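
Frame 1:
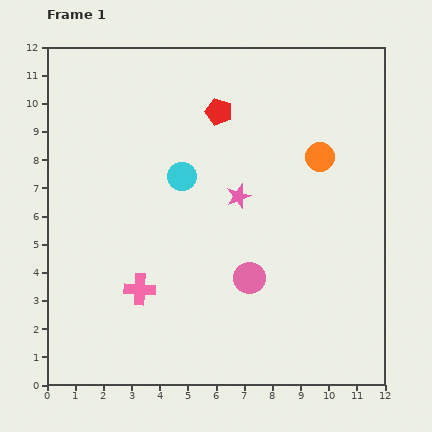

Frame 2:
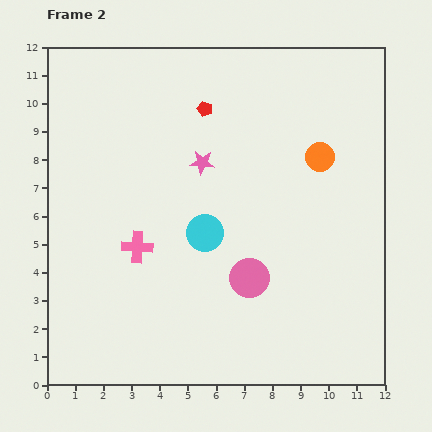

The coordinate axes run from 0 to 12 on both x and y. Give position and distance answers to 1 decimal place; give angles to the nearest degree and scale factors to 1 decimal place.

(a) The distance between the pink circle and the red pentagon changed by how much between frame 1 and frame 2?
+0.2

Distance in frame 1: 6.0. Distance in frame 2: 6.2.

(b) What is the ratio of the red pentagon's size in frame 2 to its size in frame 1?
0.6×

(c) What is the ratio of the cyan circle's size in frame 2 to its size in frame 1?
1.3×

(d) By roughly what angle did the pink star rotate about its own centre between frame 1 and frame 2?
24° clockwise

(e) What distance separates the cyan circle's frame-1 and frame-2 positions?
2.2

The cyan circle moved from (4.8, 7.4) to (5.6, 5.4), a distance of √(0.8² + 2.0²) ≈ 2.2.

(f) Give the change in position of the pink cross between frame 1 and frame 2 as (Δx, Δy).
(-0.1, 1.5)

The pink cross was at (3.3, 3.4) in frame 1 and (3.2, 4.9) in frame 2.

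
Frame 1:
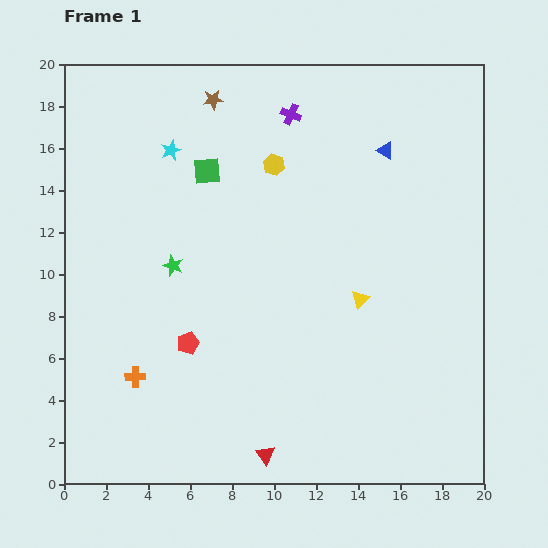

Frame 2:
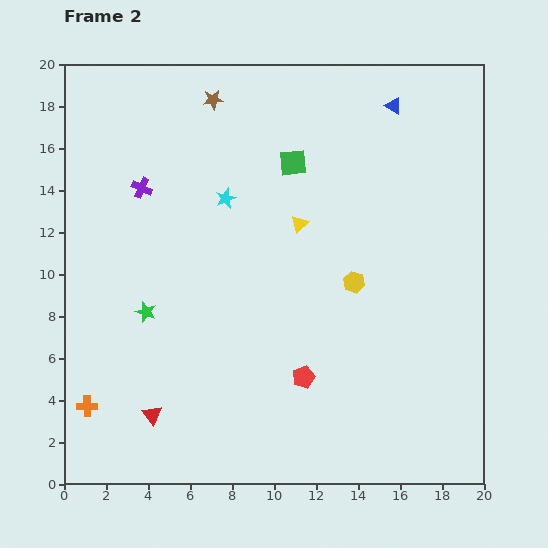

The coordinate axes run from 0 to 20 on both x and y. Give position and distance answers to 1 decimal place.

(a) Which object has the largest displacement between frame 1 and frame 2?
the purple cross

(moved 7.9; next 6.8)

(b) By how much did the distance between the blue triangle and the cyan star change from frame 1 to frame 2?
-1.1

Distance in frame 1: 10.2. Distance in frame 2: 9.1.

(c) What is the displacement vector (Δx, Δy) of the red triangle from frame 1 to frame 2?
(-5.4, 1.9)

The red triangle was at (9.6, 1.4) in frame 1 and (4.2, 3.3) in frame 2.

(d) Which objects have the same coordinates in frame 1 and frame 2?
the brown star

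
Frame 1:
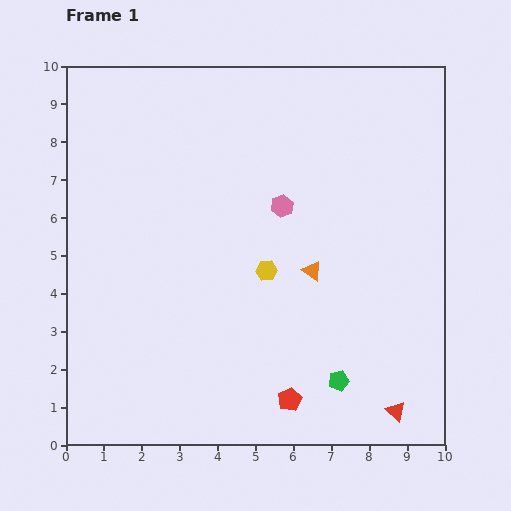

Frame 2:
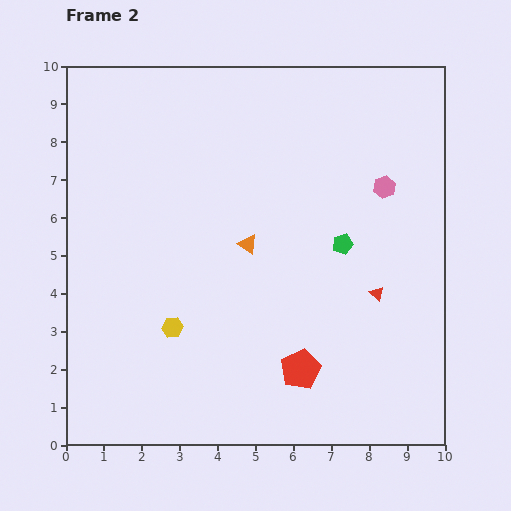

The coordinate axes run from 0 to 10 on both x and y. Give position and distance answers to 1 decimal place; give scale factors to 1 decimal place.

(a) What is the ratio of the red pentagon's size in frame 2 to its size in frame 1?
1.7×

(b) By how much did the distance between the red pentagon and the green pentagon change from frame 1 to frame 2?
+2.1

Distance in frame 1: 1.4. Distance in frame 2: 3.5.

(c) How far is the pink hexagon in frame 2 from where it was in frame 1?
2.7

The pink hexagon moved from (5.7, 6.3) to (8.4, 6.8), a distance of √(2.7² + 0.5²) ≈ 2.7.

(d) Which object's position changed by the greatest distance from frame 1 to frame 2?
the green pentagon

(moved 3.6; next 3.1)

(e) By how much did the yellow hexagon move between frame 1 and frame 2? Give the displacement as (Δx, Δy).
(-2.5, -1.5)

The yellow hexagon was at (5.3, 4.6) in frame 1 and (2.8, 3.1) in frame 2.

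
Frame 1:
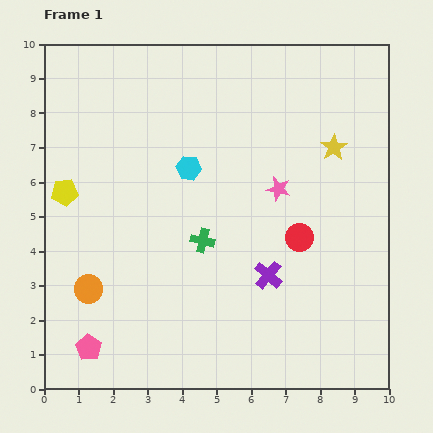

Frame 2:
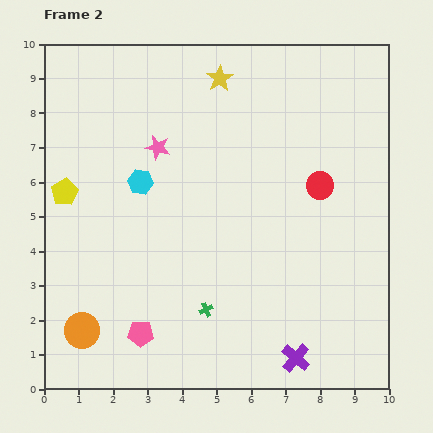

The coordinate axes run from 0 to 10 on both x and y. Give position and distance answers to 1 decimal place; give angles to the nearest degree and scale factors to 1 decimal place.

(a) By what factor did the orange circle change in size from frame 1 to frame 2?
1.3×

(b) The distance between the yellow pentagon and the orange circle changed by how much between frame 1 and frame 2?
+1.1

Distance in frame 1: 2.9. Distance in frame 2: 4.0.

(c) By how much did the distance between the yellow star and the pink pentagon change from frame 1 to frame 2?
-1.5

Distance in frame 1: 9.2. Distance in frame 2: 7.7.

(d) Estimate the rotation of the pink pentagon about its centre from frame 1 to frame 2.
30° counter-clockwise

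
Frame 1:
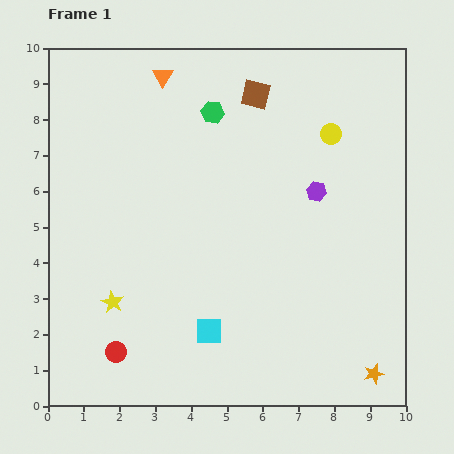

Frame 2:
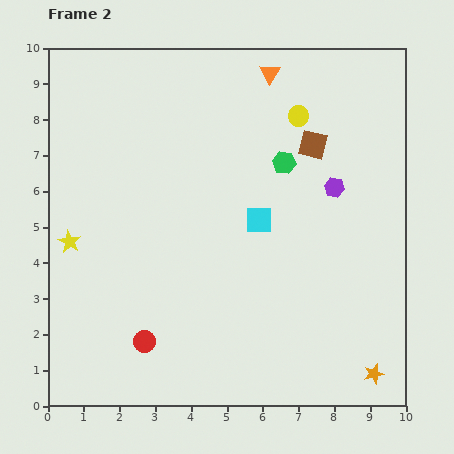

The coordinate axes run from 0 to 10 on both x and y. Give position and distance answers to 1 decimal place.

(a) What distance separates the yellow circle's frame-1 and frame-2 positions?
1.0

The yellow circle moved from (7.9, 7.6) to (7.0, 8.1), a distance of √(0.9² + 0.5²) ≈ 1.0.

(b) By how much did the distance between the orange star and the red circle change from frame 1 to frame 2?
-0.7

Distance in frame 1: 7.2. Distance in frame 2: 6.5.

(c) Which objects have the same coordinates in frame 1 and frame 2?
the orange star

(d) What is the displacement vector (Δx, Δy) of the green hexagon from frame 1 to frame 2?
(2.0, -1.4)

The green hexagon was at (4.6, 8.2) in frame 1 and (6.6, 6.8) in frame 2.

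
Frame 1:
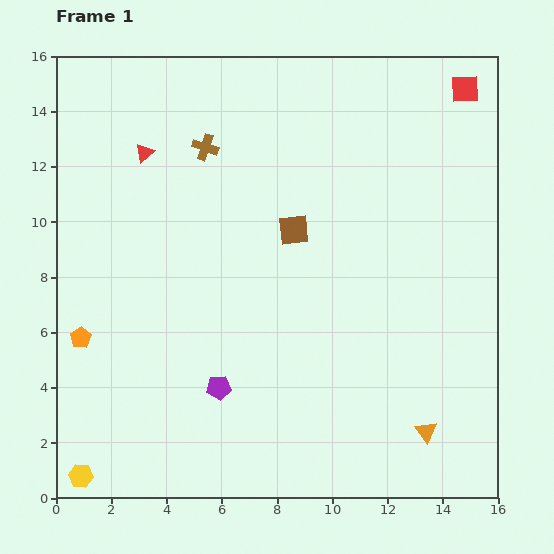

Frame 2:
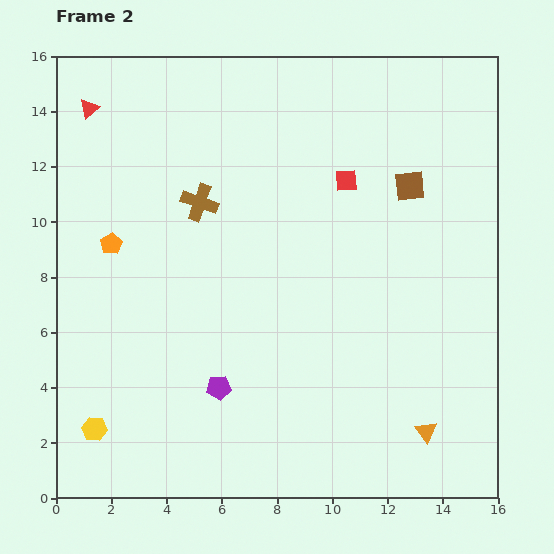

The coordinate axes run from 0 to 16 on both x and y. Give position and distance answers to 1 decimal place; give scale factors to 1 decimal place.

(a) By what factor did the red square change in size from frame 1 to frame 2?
0.8×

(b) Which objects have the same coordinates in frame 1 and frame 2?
the orange triangle, the purple pentagon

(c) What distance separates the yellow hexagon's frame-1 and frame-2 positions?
1.8

The yellow hexagon moved from (0.9, 0.8) to (1.4, 2.5), a distance of √(0.5² + 1.7²) ≈ 1.8.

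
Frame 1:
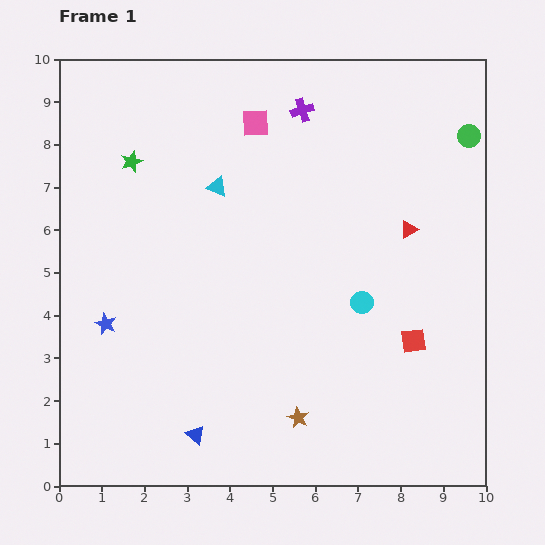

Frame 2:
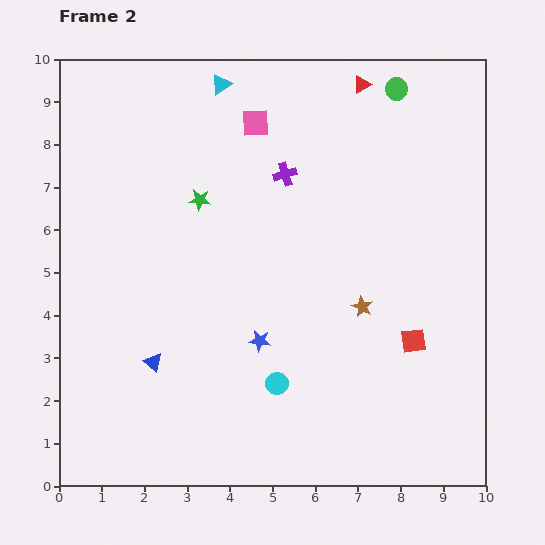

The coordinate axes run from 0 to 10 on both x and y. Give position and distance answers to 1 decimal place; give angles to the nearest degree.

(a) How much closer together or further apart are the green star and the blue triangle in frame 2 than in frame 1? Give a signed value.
-2.6

Distance in frame 1: 6.6. Distance in frame 2: 4.0.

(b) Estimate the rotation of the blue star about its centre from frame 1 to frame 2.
16° counter-clockwise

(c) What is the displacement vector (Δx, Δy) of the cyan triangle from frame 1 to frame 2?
(0.1, 2.4)

The cyan triangle was at (3.7, 7.0) in frame 1 and (3.8, 9.4) in frame 2.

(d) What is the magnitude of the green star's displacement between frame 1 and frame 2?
1.8

The green star moved from (1.7, 7.6) to (3.3, 6.7), a distance of √(1.6² + 0.9²) ≈ 1.8.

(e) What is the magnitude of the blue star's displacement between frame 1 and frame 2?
3.6

The blue star moved from (1.1, 3.8) to (4.7, 3.4), a distance of √(3.6² + 0.4²) ≈ 3.6.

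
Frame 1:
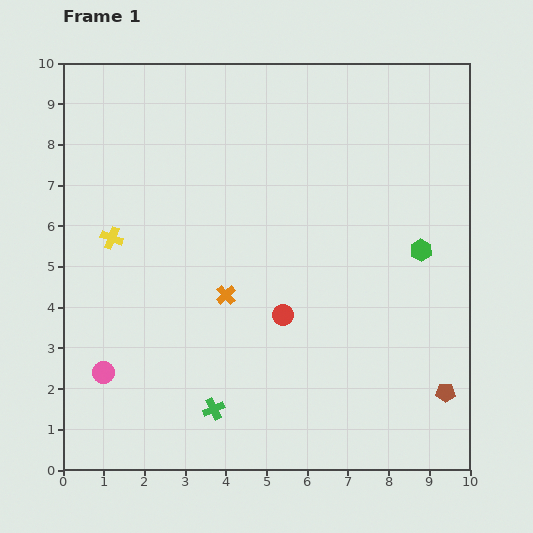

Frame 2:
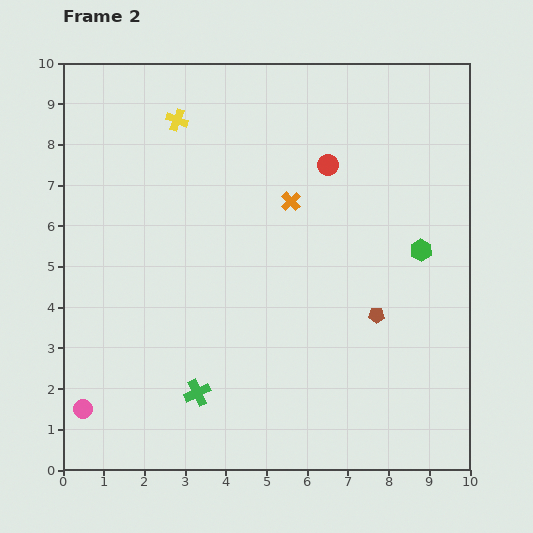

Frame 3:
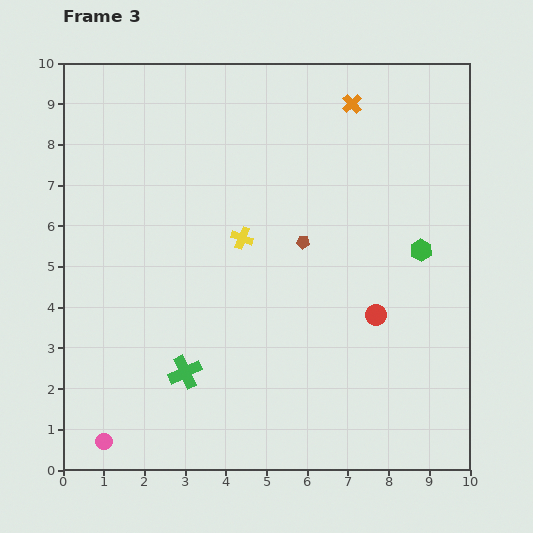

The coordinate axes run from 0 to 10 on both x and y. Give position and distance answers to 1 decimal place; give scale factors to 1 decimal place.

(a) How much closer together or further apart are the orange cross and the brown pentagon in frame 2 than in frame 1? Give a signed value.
-2.4

Distance in frame 1: 5.9. Distance in frame 2: 3.5.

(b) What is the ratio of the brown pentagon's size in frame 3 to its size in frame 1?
0.7×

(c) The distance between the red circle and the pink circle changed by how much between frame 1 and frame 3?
+2.8

Distance in frame 1: 4.6. Distance in frame 3: 7.4.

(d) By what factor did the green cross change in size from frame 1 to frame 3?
1.5×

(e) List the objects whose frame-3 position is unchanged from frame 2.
the green hexagon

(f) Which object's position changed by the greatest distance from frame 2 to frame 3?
the red circle

(moved 3.9; next 3.3)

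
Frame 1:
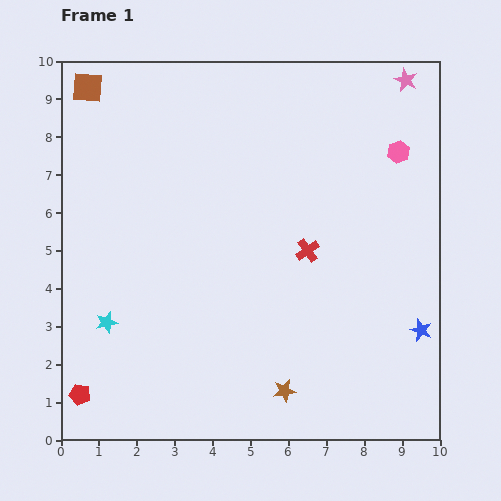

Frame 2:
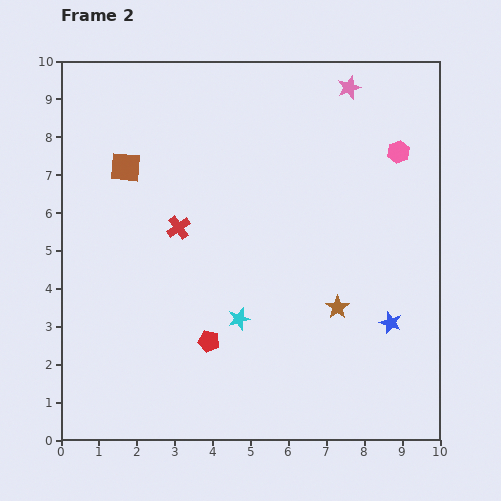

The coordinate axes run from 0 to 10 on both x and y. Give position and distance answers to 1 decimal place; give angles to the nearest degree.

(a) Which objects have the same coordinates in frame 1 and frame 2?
the pink hexagon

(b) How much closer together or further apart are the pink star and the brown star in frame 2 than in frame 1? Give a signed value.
-3.0

Distance in frame 1: 8.8. Distance in frame 2: 5.8.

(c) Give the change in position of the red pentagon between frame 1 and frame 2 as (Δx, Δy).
(3.4, 1.4)

The red pentagon was at (0.5, 1.2) in frame 1 and (3.9, 2.6) in frame 2.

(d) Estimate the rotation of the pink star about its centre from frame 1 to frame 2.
29° clockwise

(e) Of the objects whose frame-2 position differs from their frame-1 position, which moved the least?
the blue star

(moved 0.8)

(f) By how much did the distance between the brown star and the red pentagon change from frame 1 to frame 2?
-1.9

Distance in frame 1: 5.4. Distance in frame 2: 3.5.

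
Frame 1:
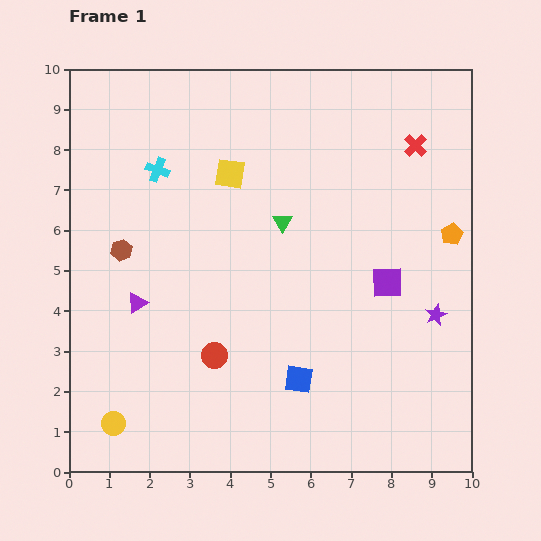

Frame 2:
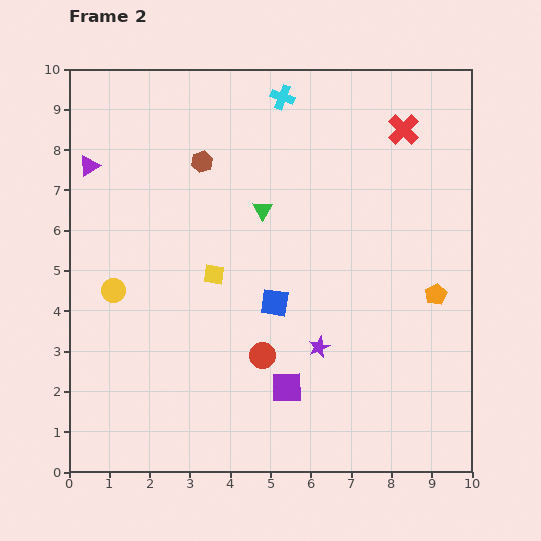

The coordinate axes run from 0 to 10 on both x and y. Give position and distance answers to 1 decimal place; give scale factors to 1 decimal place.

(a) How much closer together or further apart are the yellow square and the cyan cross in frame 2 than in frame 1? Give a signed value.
+2.9

Distance in frame 1: 1.8. Distance in frame 2: 4.7.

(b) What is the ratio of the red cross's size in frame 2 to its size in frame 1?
1.4×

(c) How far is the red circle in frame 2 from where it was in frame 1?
1.2

The red circle moved from (3.6, 2.9) to (4.8, 2.9), a distance of √(1.2² + 0.0²) ≈ 1.2.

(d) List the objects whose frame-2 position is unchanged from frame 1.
none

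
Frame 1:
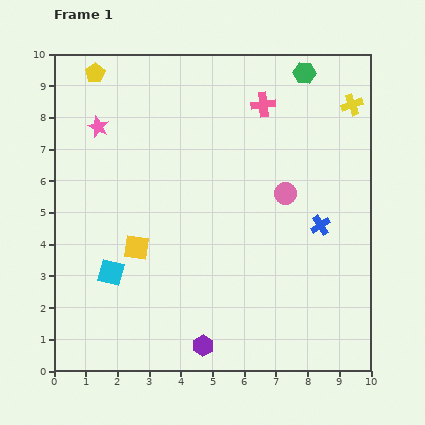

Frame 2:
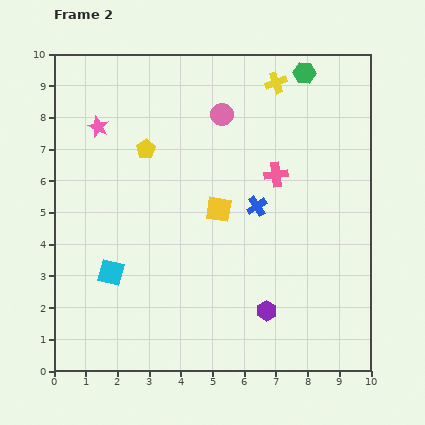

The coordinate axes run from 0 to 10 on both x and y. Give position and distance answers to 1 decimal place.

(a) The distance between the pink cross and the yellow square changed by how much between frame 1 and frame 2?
-3.9

Distance in frame 1: 6.0. Distance in frame 2: 2.1.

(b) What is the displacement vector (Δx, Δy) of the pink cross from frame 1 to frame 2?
(0.4, -2.2)

The pink cross was at (6.6, 8.4) in frame 1 and (7.0, 6.2) in frame 2.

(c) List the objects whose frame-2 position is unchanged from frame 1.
the pink star, the green hexagon, the cyan square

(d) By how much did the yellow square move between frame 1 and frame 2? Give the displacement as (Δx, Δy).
(2.6, 1.2)

The yellow square was at (2.6, 3.9) in frame 1 and (5.2, 5.1) in frame 2.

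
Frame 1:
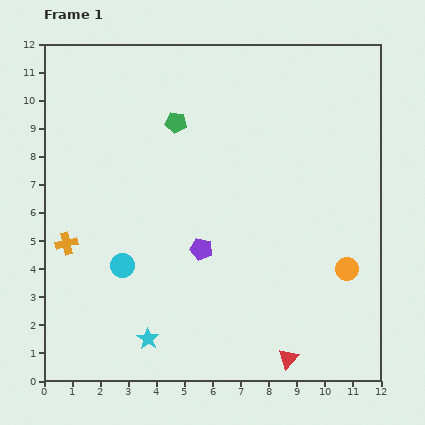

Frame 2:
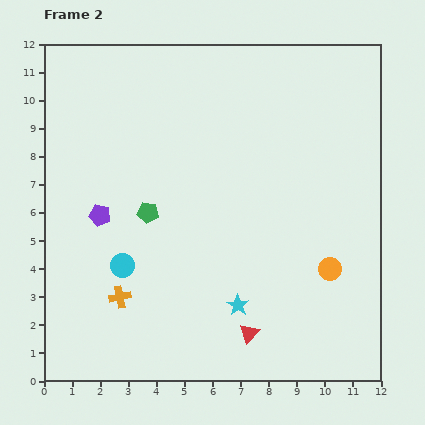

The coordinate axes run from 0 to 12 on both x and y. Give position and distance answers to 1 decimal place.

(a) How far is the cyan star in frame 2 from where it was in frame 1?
3.4

The cyan star moved from (3.7, 1.5) to (6.9, 2.7), a distance of √(3.2² + 1.2²) ≈ 3.4.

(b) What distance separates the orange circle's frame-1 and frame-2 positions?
0.6

The orange circle moved from (10.8, 4.0) to (10.2, 4.0), a distance of √(0.6² + 0.0²) ≈ 0.6.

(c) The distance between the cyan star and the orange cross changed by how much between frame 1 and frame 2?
-0.3

Distance in frame 1: 4.5. Distance in frame 2: 4.2.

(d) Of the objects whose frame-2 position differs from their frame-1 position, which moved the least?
the orange circle

(moved 0.6)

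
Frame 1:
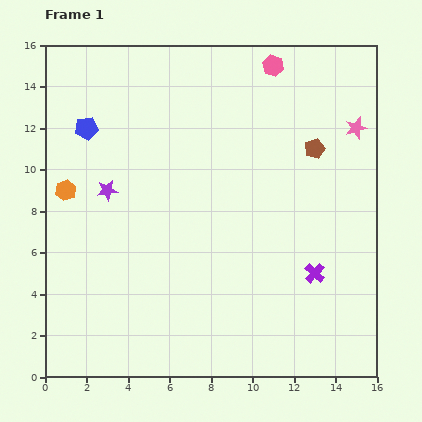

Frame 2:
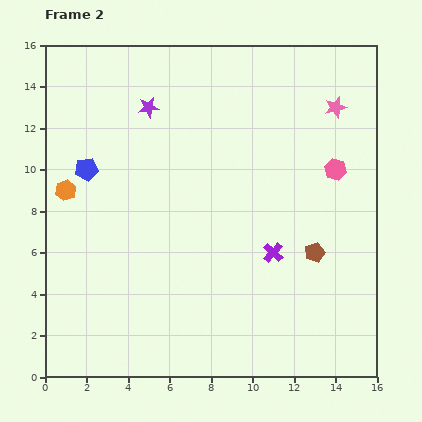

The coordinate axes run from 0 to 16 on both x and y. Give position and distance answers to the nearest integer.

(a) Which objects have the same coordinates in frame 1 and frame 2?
the orange hexagon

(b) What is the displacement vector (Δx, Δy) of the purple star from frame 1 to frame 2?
(2, 4)

The purple star was at (3, 9) in frame 1 and (5, 13) in frame 2.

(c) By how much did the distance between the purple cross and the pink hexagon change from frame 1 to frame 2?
-5

Distance in frame 1: 10. Distance in frame 2: 5.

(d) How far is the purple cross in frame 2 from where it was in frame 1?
2

The purple cross moved from (13, 5) to (11, 6), a distance of √(2² + 1²) ≈ 2.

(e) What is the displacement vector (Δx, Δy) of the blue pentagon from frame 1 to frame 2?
(0, -2)

The blue pentagon was at (2, 12) in frame 1 and (2, 10) in frame 2.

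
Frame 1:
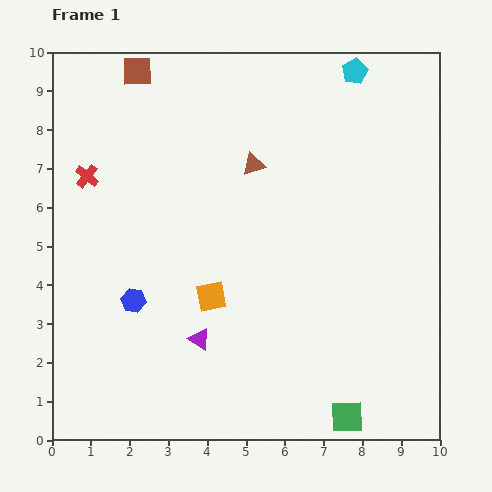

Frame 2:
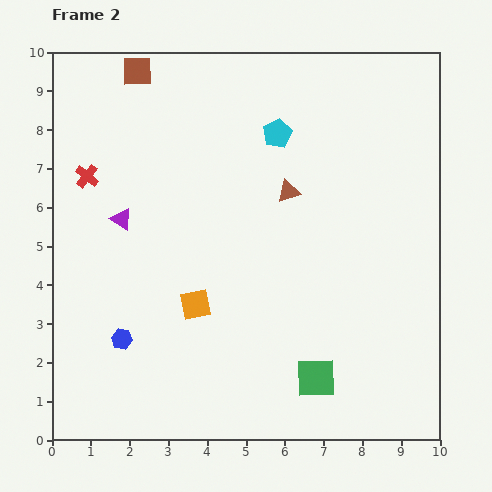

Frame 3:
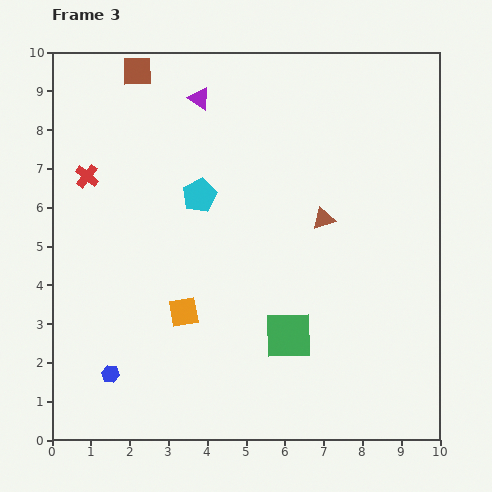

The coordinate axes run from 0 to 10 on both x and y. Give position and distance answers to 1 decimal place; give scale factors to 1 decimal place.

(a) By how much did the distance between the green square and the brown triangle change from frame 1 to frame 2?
-2.0

Distance in frame 1: 6.9. Distance in frame 2: 4.9.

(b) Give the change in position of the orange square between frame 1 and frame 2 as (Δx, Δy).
(-0.4, -0.2)

The orange square was at (4.1, 3.7) in frame 1 and (3.7, 3.5) in frame 2.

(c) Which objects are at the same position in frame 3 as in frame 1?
the brown square, the red cross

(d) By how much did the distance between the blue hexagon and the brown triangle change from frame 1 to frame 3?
+2.1

Distance in frame 1: 4.7. Distance in frame 3: 6.8.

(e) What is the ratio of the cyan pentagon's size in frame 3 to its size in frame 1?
1.3×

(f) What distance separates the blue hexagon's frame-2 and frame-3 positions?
0.9

The blue hexagon moved from (1.8, 2.6) to (1.5, 1.7), a distance of √(0.3² + 0.9²) ≈ 0.9.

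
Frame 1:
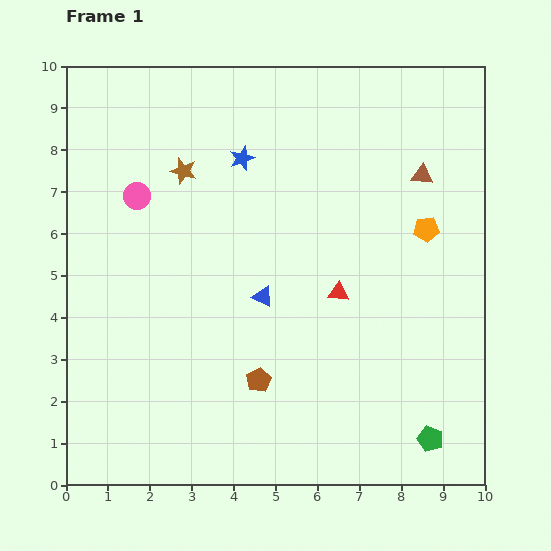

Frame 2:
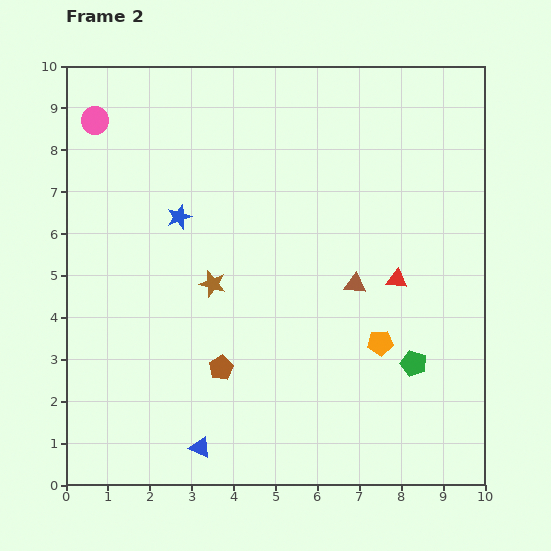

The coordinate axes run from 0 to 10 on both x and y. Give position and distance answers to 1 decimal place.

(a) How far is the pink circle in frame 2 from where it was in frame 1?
2.1

The pink circle moved from (1.7, 6.9) to (0.7, 8.7), a distance of √(1.0² + 1.8²) ≈ 2.1.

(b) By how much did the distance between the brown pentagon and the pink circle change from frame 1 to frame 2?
+1.3

Distance in frame 1: 5.3. Distance in frame 2: 6.6.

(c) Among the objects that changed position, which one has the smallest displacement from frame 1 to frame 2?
the brown pentagon

(moved 0.9)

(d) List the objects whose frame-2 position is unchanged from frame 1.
none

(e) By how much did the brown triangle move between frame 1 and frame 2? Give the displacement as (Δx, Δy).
(-1.6, -2.6)

The brown triangle was at (8.5, 7.4) in frame 1 and (6.9, 4.8) in frame 2.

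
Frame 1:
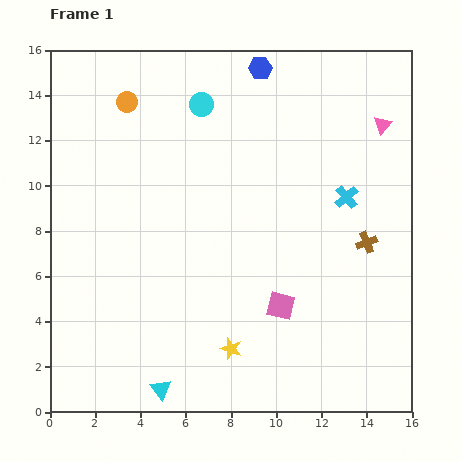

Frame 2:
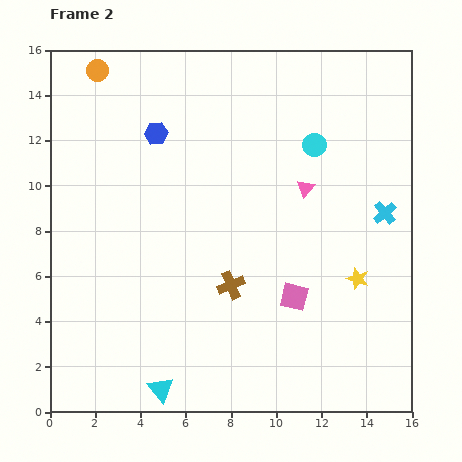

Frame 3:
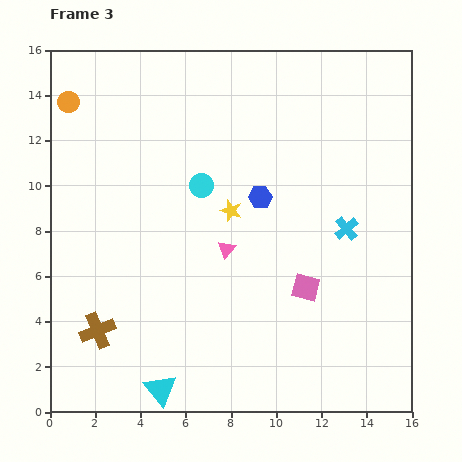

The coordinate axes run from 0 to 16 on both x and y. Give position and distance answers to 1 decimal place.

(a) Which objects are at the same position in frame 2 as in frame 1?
the cyan triangle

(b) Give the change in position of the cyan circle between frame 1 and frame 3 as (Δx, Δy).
(0.0, -3.6)

The cyan circle was at (6.7, 13.6) in frame 1 and (6.7, 10.0) in frame 3.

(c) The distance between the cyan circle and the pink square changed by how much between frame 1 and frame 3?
-3.2

Distance in frame 1: 9.6. Distance in frame 3: 6.4.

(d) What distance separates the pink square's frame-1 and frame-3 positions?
1.4

The pink square moved from (10.2, 4.7) to (11.3, 5.5), a distance of √(1.1² + 0.8²) ≈ 1.4.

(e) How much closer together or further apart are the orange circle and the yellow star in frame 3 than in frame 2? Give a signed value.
-6.0

Distance in frame 2: 14.7. Distance in frame 3: 8.7.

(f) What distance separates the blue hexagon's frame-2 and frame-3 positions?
5.4

The blue hexagon moved from (4.7, 12.3) to (9.3, 9.5), a distance of √(4.6² + 2.8²) ≈ 5.4.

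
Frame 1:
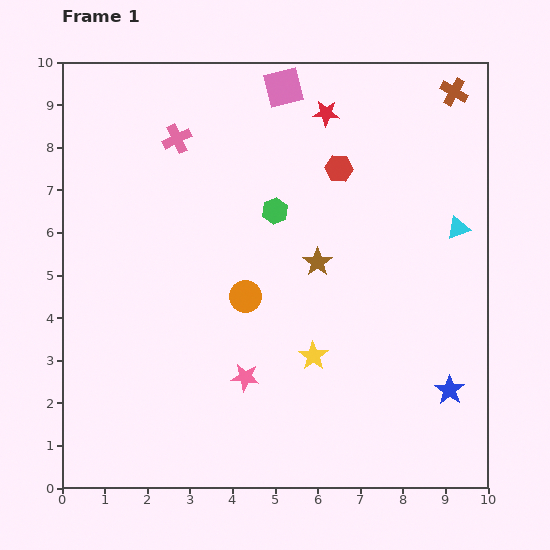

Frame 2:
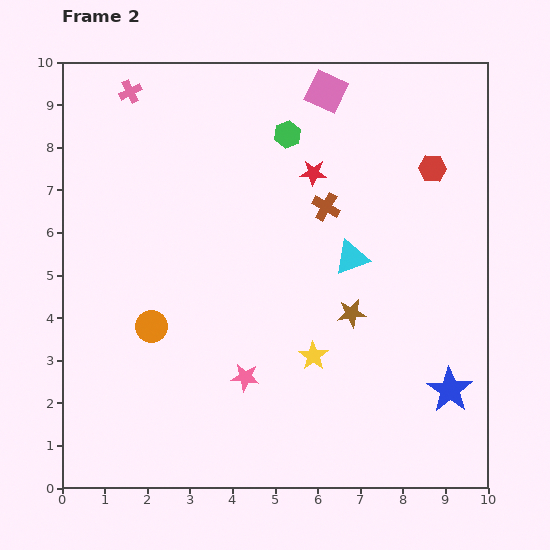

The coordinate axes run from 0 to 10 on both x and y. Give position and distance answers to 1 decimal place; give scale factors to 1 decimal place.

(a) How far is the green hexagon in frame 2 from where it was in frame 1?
1.8

The green hexagon moved from (5.0, 6.5) to (5.3, 8.3), a distance of √(0.3² + 1.8²) ≈ 1.8.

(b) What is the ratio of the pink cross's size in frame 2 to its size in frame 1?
0.8×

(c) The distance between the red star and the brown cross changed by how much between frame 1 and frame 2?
-2.1

Distance in frame 1: 3.0. Distance in frame 2: 0.9.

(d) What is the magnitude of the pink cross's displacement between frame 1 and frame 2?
1.6

The pink cross moved from (2.7, 8.2) to (1.6, 9.3), a distance of √(1.1² + 1.1²) ≈ 1.6.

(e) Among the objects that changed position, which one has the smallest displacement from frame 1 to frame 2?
the pink square

(moved 1.0)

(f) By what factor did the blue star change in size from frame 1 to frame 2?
1.5×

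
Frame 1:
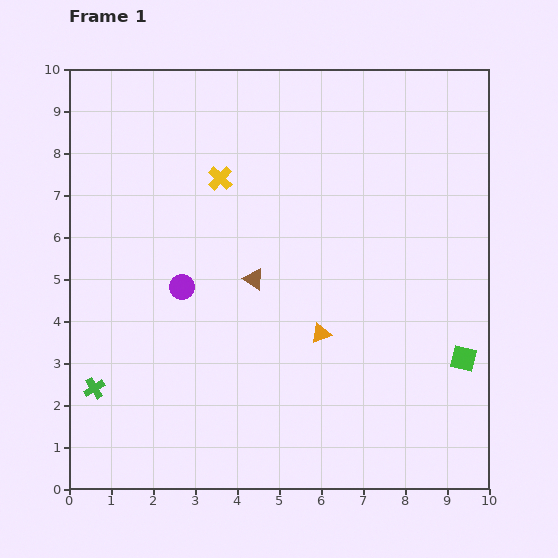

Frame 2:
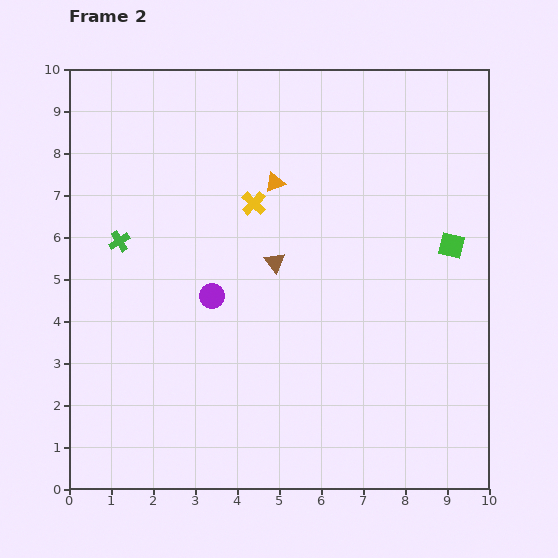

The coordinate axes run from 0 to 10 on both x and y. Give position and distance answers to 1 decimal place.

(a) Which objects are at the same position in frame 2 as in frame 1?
none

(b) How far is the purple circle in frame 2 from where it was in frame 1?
0.7

The purple circle moved from (2.7, 4.8) to (3.4, 4.6), a distance of √(0.7² + 0.2²) ≈ 0.7.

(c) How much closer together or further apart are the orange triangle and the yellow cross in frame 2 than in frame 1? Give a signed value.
-3.7

Distance in frame 1: 4.4. Distance in frame 2: 0.7.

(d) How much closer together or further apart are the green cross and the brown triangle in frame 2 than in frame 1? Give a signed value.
-0.9

Distance in frame 1: 4.6. Distance in frame 2: 3.7.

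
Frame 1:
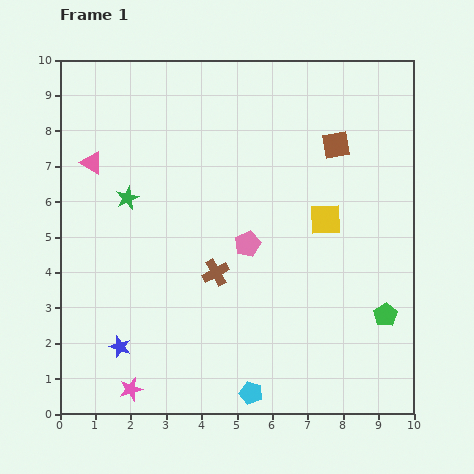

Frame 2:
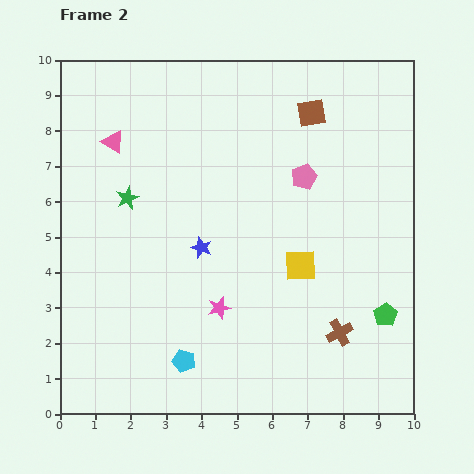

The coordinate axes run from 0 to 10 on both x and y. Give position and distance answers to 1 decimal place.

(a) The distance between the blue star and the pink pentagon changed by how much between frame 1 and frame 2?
-1.1

Distance in frame 1: 4.6. Distance in frame 2: 3.5.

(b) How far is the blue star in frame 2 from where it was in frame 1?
3.6

The blue star moved from (1.7, 1.9) to (4.0, 4.7), a distance of √(2.3² + 2.8²) ≈ 3.6.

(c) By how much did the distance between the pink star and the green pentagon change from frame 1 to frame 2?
-2.8

Distance in frame 1: 7.5. Distance in frame 2: 4.7.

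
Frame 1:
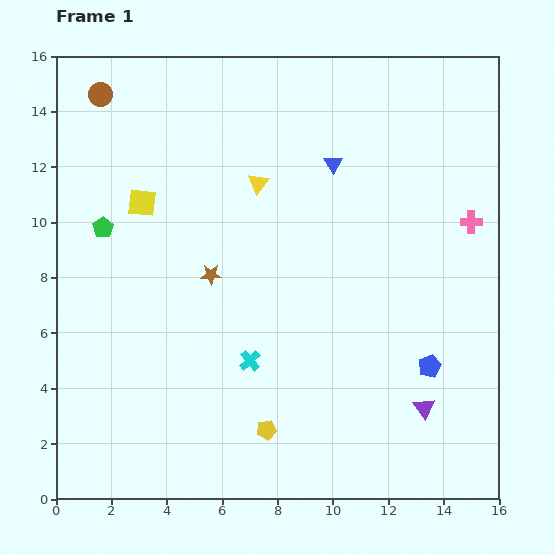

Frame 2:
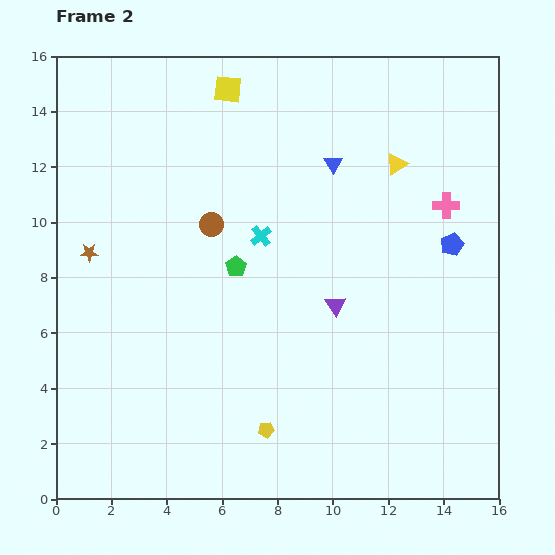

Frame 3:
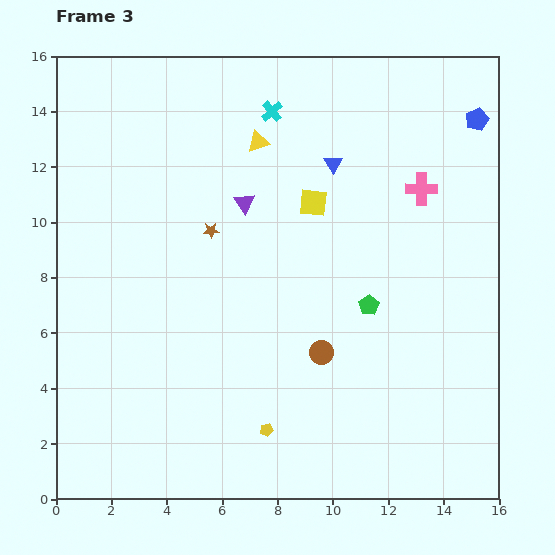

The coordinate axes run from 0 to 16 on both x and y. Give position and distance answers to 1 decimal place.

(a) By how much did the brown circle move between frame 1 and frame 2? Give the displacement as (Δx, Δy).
(4.0, -4.7)

The brown circle was at (1.6, 14.6) in frame 1 and (5.6, 9.9) in frame 2.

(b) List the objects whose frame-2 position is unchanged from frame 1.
the yellow pentagon, the blue triangle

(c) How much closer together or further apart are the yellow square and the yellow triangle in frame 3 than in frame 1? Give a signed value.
-1.3

Distance in frame 1: 4.3. Distance in frame 3: 3.0.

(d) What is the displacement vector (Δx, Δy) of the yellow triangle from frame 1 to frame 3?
(0.0, 1.5)

The yellow triangle was at (7.3, 11.4) in frame 1 and (7.3, 12.9) in frame 3.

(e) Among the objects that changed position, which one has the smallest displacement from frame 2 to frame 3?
the pink cross

(moved 1.1)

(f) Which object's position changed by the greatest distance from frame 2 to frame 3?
the brown circle

(moved 6.1; next 5.1)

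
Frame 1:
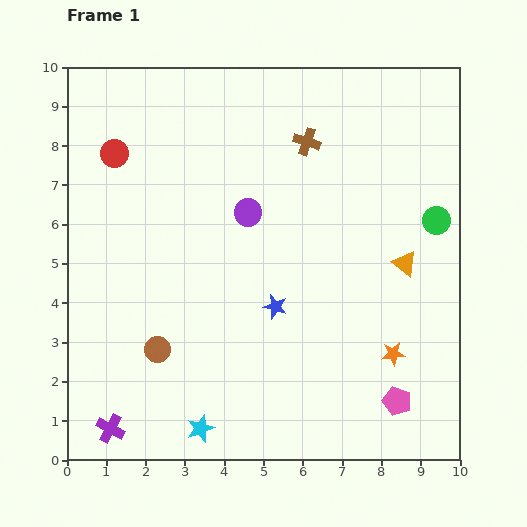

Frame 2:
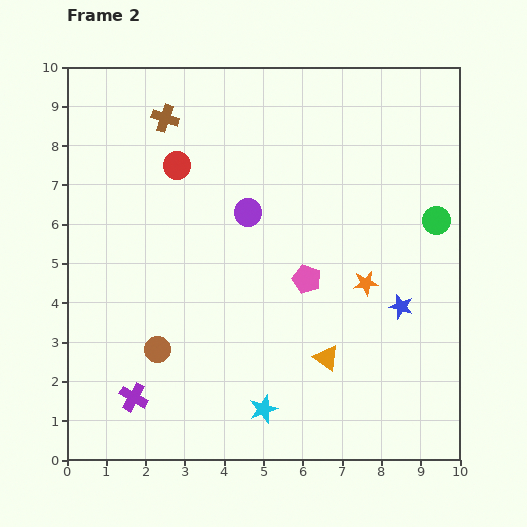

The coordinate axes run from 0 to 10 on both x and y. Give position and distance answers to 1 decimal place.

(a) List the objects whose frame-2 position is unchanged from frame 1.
the brown circle, the purple circle, the green circle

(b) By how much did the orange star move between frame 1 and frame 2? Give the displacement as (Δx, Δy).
(-0.7, 1.8)

The orange star was at (8.3, 2.7) in frame 1 and (7.6, 4.5) in frame 2.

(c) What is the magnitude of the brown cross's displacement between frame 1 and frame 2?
3.6

The brown cross moved from (6.1, 8.1) to (2.5, 8.7), a distance of √(3.6² + 0.6²) ≈ 3.6.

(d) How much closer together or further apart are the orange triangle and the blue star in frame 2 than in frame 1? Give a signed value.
-1.2

Distance in frame 1: 3.5. Distance in frame 2: 2.3.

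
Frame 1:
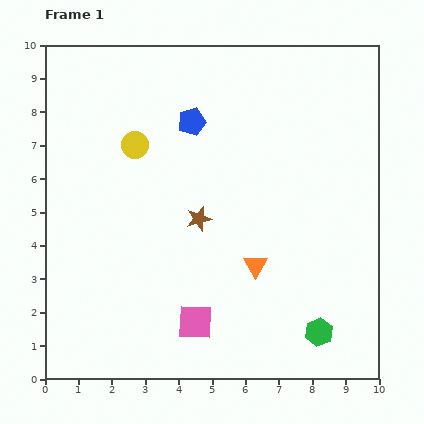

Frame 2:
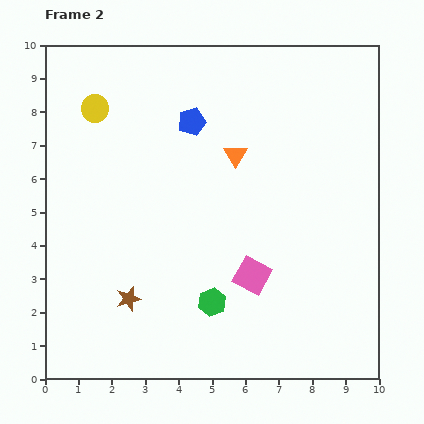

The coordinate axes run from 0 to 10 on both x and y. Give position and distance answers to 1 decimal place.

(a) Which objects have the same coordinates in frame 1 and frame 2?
the blue pentagon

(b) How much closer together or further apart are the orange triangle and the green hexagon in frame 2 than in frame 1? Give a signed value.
+1.7

Distance in frame 1: 2.8. Distance in frame 2: 4.5.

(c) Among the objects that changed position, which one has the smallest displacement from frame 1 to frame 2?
the yellow circle

(moved 1.6)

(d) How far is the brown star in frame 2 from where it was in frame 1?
3.2

The brown star moved from (4.6, 4.8) to (2.5, 2.4), a distance of √(2.1² + 2.4²) ≈ 3.2.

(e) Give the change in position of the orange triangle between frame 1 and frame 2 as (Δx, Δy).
(-0.6, 3.3)

The orange triangle was at (6.3, 3.4) in frame 1 and (5.7, 6.7) in frame 2.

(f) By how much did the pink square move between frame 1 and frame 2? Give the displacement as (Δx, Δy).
(1.7, 1.4)

The pink square was at (4.5, 1.7) in frame 1 and (6.2, 3.1) in frame 2.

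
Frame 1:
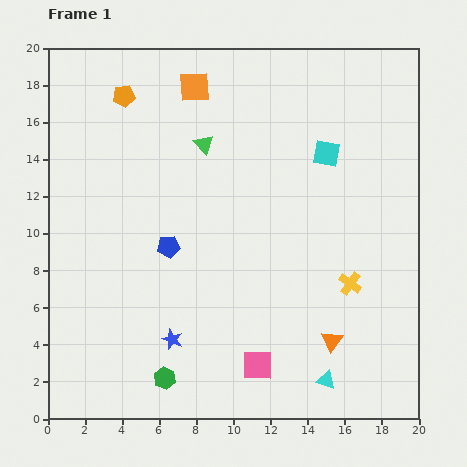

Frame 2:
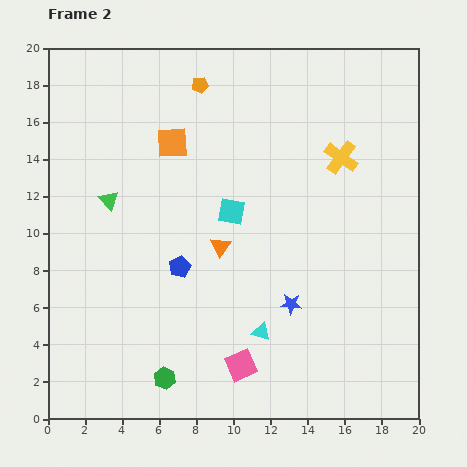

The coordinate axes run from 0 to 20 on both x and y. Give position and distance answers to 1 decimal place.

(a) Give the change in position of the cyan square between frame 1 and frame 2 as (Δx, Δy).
(-5.1, -3.1)

The cyan square was at (15.0, 14.3) in frame 1 and (9.9, 11.2) in frame 2.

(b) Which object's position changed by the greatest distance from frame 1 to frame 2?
the orange triangle

(moved 7.9; next 6.8)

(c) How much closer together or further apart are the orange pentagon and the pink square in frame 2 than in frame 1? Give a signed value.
-0.9

Distance in frame 1: 16.2. Distance in frame 2: 15.3.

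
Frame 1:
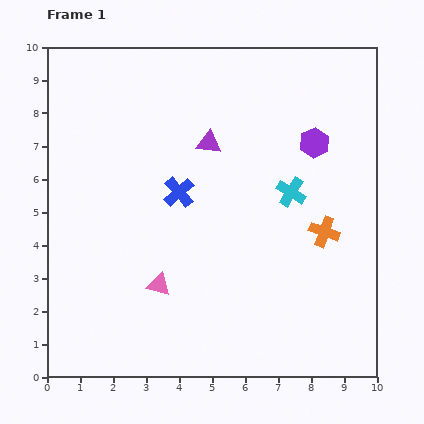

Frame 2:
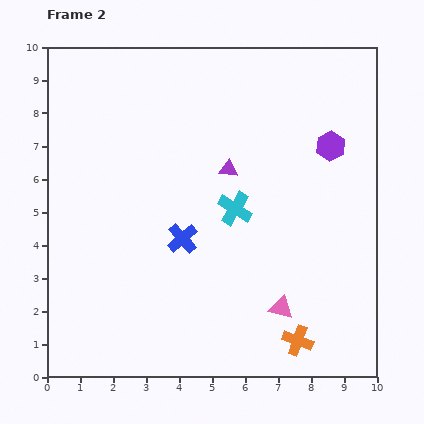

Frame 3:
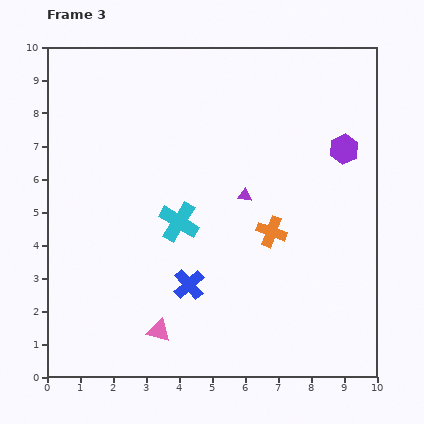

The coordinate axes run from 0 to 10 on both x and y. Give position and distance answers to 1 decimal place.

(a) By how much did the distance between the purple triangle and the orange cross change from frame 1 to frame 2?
+1.2

Distance in frame 1: 4.4. Distance in frame 2: 5.6.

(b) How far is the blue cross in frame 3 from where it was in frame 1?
2.8

The blue cross moved from (4.0, 5.6) to (4.3, 2.8), a distance of √(0.3² + 2.8²) ≈ 2.8.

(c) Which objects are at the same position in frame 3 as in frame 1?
none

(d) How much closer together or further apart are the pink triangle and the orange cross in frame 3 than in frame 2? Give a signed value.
+3.4

Distance in frame 2: 1.1. Distance in frame 3: 4.5.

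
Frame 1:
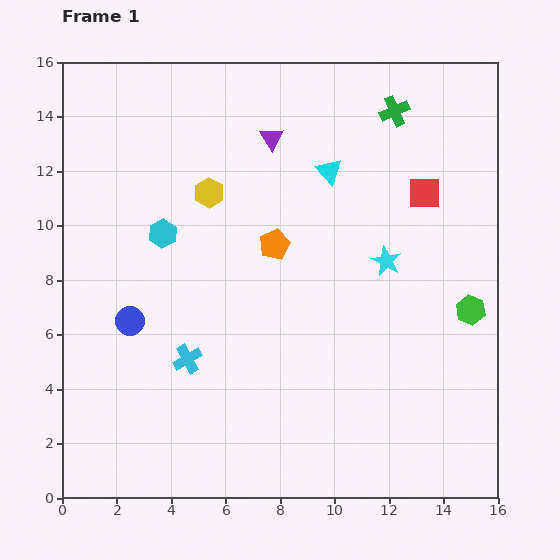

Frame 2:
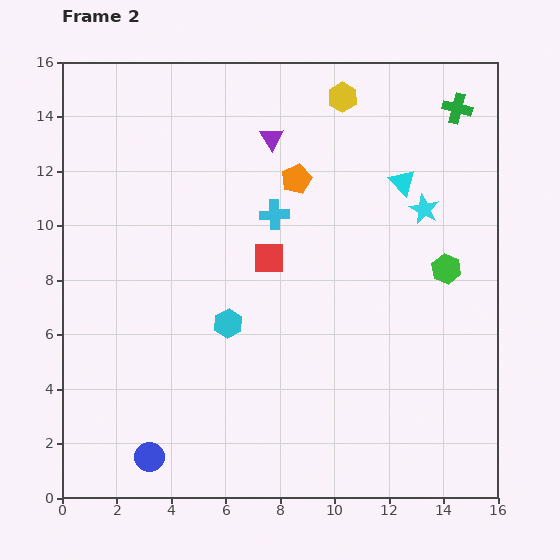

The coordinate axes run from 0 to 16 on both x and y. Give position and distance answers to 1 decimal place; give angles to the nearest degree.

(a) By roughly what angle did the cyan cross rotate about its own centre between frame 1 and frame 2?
25° clockwise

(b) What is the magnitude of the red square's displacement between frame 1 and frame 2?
6.2

The red square moved from (13.3, 11.2) to (7.6, 8.8), a distance of √(5.7² + 2.4²) ≈ 6.2.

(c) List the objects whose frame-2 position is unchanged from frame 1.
the purple triangle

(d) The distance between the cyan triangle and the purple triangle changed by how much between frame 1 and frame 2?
+2.7

Distance in frame 1: 2.4. Distance in frame 2: 5.1.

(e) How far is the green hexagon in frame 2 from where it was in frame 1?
1.7

The green hexagon moved from (15.0, 6.9) to (14.1, 8.4), a distance of √(0.9² + 1.5²) ≈ 1.7.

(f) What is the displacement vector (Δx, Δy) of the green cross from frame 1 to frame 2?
(2.3, 0.1)

The green cross was at (12.2, 14.2) in frame 1 and (14.5, 14.3) in frame 2.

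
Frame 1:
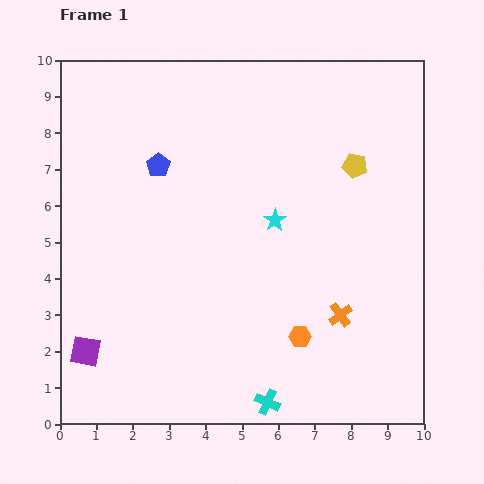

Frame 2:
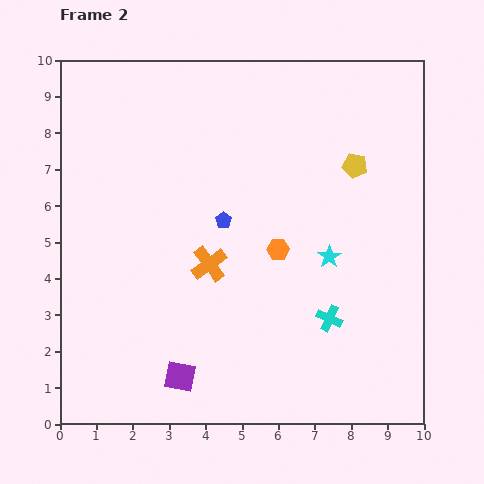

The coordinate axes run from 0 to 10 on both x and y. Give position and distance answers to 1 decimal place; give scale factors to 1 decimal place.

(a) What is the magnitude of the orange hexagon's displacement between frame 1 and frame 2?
2.5

The orange hexagon moved from (6.6, 2.4) to (6.0, 4.8), a distance of √(0.6² + 2.4²) ≈ 2.5.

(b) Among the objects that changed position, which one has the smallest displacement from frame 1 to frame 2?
the cyan star

(moved 1.8)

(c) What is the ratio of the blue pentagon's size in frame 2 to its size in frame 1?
0.7×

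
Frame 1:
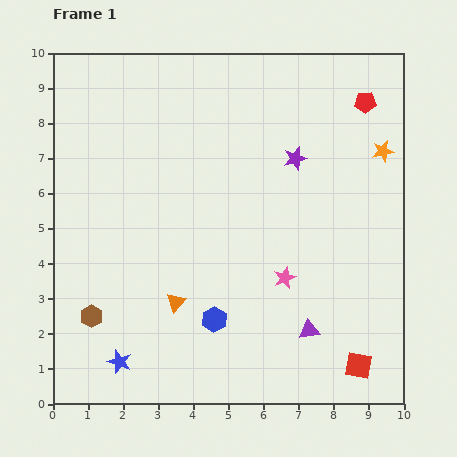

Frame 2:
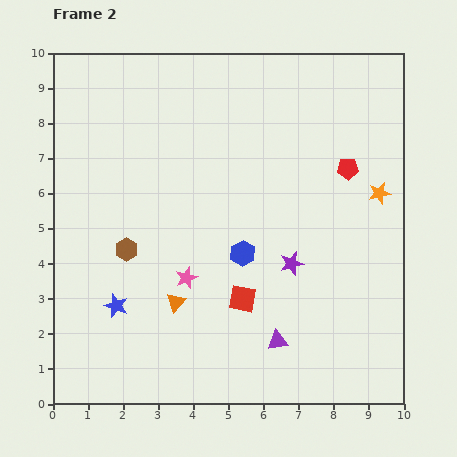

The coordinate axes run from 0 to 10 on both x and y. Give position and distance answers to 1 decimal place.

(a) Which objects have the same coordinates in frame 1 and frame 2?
the orange triangle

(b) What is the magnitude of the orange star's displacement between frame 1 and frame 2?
1.2

The orange star moved from (9.4, 7.2) to (9.3, 6.0), a distance of √(0.1² + 1.2²) ≈ 1.2.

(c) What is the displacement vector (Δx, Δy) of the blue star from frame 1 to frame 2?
(-0.1, 1.6)

The blue star was at (1.9, 1.2) in frame 1 and (1.8, 2.8) in frame 2.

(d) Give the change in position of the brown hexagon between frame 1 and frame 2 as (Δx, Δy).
(1.0, 1.9)

The brown hexagon was at (1.1, 2.5) in frame 1 and (2.1, 4.4) in frame 2.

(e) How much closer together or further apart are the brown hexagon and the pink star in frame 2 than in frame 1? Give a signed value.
-3.7

Distance in frame 1: 5.6. Distance in frame 2: 1.9.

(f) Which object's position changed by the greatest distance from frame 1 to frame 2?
the red square

(moved 3.8; next 3.0)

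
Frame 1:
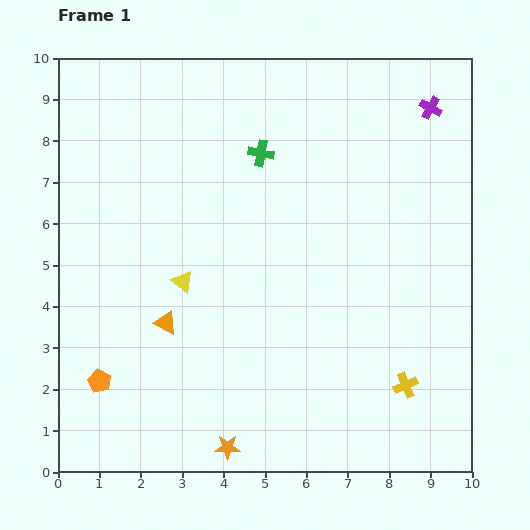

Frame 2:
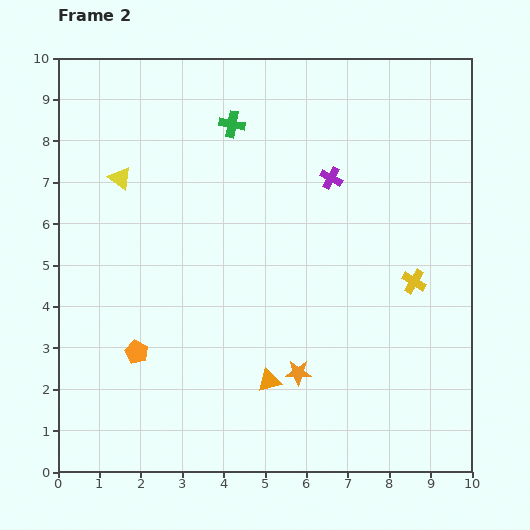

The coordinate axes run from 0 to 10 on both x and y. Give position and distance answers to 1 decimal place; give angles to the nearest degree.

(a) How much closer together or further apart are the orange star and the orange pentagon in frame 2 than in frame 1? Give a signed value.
+0.4

Distance in frame 1: 3.5. Distance in frame 2: 3.9.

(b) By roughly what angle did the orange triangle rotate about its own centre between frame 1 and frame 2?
40° counter-clockwise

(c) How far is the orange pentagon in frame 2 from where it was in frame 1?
1.1

The orange pentagon moved from (1.0, 2.2) to (1.9, 2.9), a distance of √(0.9² + 0.7²) ≈ 1.1.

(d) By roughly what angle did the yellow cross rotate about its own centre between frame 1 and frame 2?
35° counter-clockwise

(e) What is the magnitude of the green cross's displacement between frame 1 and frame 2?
1.0

The green cross moved from (4.9, 7.7) to (4.2, 8.4), a distance of √(0.7² + 0.7²) ≈ 1.0.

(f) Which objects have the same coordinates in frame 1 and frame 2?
none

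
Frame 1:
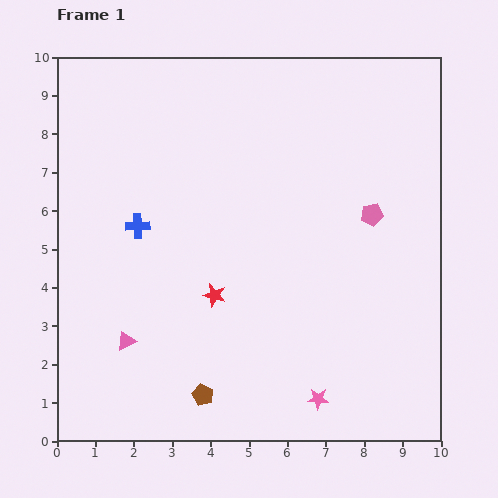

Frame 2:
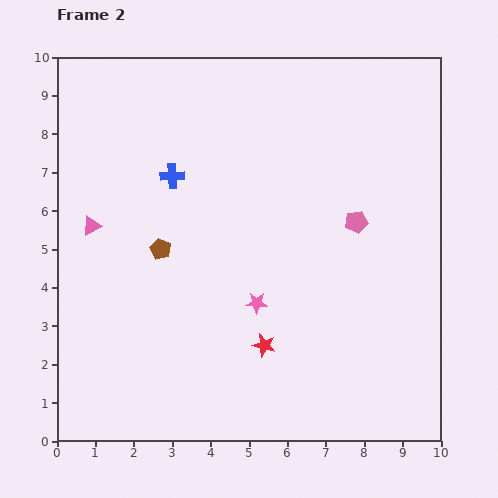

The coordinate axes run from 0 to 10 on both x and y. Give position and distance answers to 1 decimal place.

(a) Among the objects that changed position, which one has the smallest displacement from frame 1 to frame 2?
the pink pentagon

(moved 0.4)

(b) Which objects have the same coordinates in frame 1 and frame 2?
none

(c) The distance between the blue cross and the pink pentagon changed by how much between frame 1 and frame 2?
-1.2

Distance in frame 1: 6.1. Distance in frame 2: 4.9.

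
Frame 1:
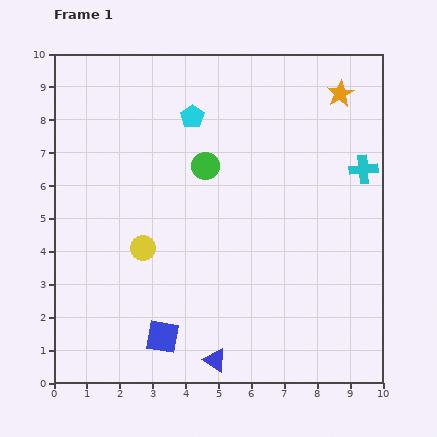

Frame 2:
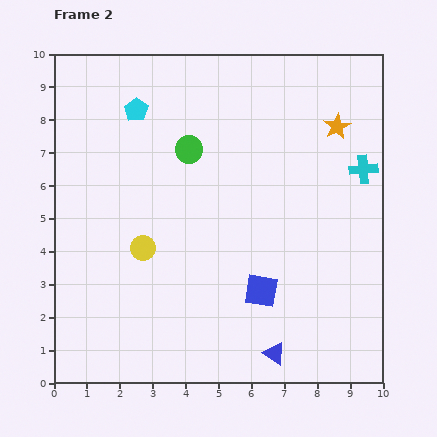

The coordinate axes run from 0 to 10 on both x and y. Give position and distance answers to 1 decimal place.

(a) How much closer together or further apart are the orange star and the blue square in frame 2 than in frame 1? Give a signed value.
-3.7

Distance in frame 1: 9.2. Distance in frame 2: 5.5.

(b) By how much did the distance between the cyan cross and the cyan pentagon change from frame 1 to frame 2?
+1.7

Distance in frame 1: 5.4. Distance in frame 2: 7.1.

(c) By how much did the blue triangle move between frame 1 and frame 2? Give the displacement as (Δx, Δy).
(1.8, 0.2)

The blue triangle was at (4.9, 0.7) in frame 1 and (6.7, 0.9) in frame 2.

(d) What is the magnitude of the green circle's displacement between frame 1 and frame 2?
0.7

The green circle moved from (4.6, 6.6) to (4.1, 7.1), a distance of √(0.5² + 0.5²) ≈ 0.7.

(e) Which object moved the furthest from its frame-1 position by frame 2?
the blue square

(moved 3.3; next 1.8)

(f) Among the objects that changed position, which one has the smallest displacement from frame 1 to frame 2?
the green circle

(moved 0.7)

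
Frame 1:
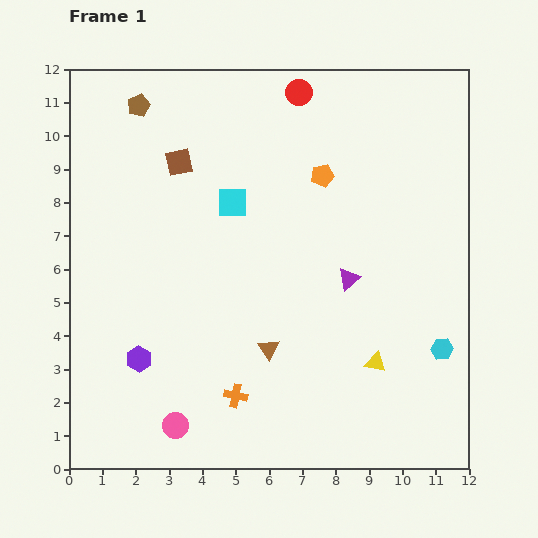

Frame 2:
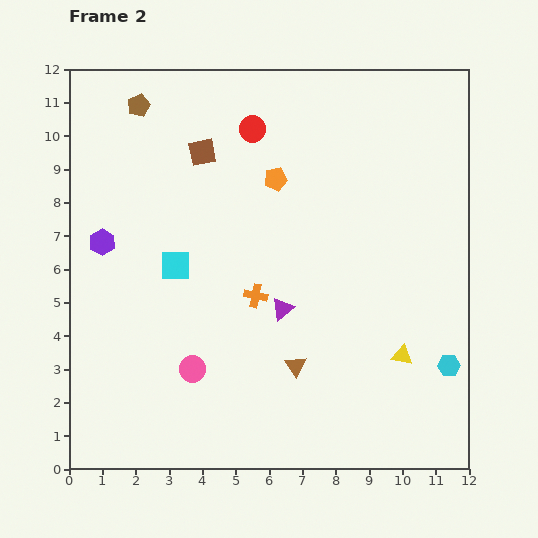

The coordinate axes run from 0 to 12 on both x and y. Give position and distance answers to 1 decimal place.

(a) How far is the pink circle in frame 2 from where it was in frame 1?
1.8

The pink circle moved from (3.2, 1.3) to (3.7, 3.0), a distance of √(0.5² + 1.7²) ≈ 1.8.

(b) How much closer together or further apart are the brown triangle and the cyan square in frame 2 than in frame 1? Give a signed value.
+0.2

Distance in frame 1: 4.5. Distance in frame 2: 4.7.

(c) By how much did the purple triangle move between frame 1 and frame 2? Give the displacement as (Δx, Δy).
(-2.0, -0.9)

The purple triangle was at (8.4, 5.7) in frame 1 and (6.4, 4.8) in frame 2.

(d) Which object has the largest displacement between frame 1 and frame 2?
the purple hexagon

(moved 3.7; next 3.1)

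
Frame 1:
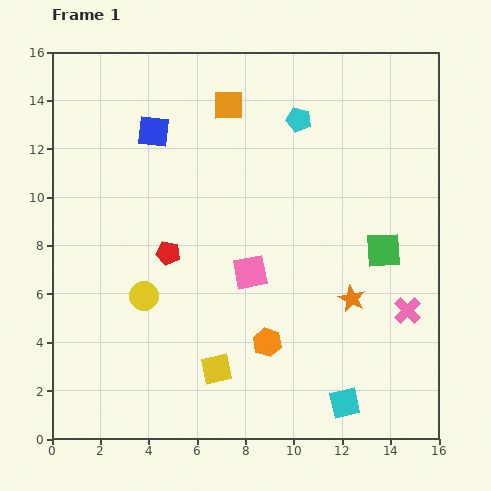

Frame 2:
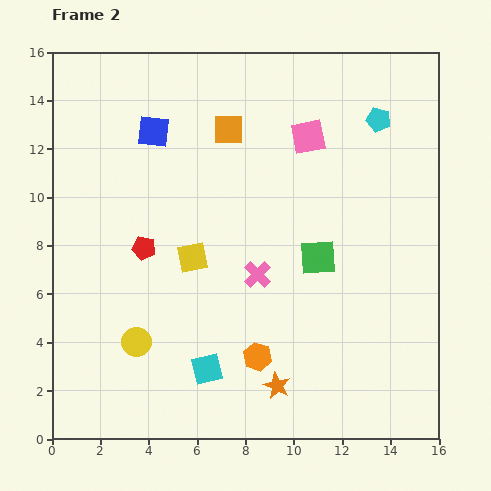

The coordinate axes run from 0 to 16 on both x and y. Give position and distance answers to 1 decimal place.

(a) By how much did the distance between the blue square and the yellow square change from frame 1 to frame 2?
-4.7

Distance in frame 1: 10.1. Distance in frame 2: 5.4.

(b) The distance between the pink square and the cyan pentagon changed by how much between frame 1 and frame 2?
-3.6

Distance in frame 1: 6.6. Distance in frame 2: 3.0.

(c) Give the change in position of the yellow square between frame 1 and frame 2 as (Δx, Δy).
(-1.0, 4.6)

The yellow square was at (6.8, 2.9) in frame 1 and (5.8, 7.5) in frame 2.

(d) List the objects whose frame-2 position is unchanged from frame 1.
the blue square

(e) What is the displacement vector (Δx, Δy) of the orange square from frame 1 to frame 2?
(0.0, -1.0)

The orange square was at (7.3, 13.8) in frame 1 and (7.3, 12.8) in frame 2.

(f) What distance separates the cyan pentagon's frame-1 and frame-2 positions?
3.3

The cyan pentagon moved from (10.2, 13.2) to (13.5, 13.2), a distance of √(3.3² + 0.0²) ≈ 3.3.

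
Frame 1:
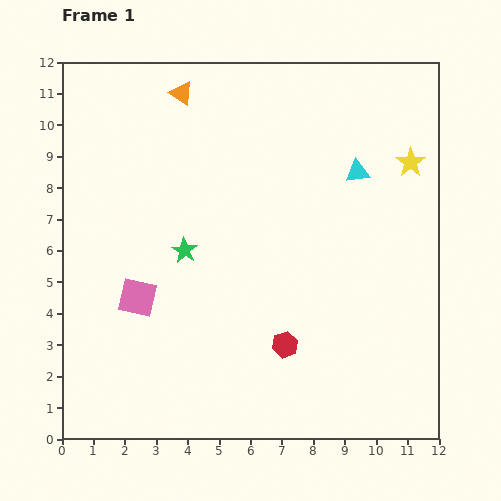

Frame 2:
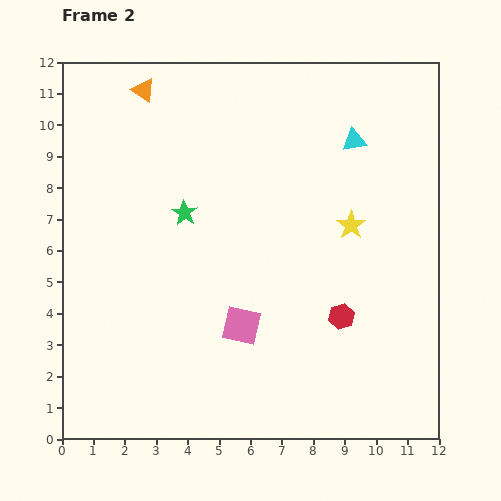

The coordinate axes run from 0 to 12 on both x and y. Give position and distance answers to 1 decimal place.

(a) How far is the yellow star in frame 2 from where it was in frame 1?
2.8

The yellow star moved from (11.1, 8.8) to (9.2, 6.8), a distance of √(1.9² + 2.0²) ≈ 2.8.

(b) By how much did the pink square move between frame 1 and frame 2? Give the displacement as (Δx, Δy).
(3.3, -0.9)

The pink square was at (2.4, 4.5) in frame 1 and (5.7, 3.6) in frame 2.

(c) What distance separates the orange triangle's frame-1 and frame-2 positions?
1.2

The orange triangle moved from (3.8, 11.0) to (2.6, 11.1), a distance of √(1.2² + 0.1²) ≈ 1.2.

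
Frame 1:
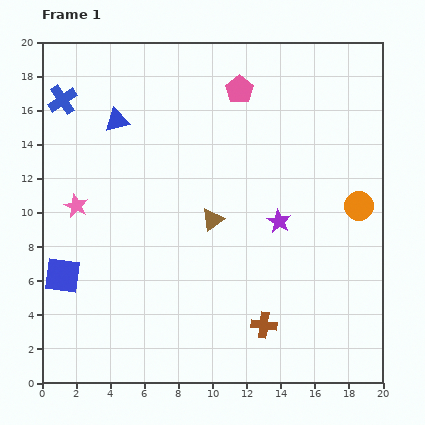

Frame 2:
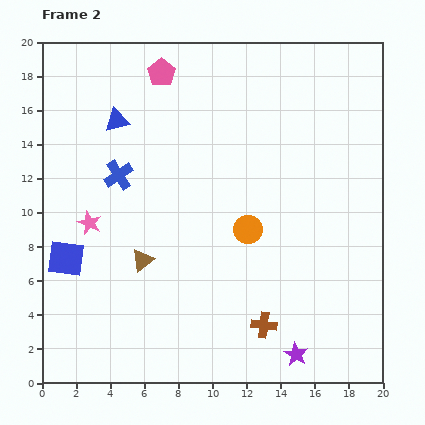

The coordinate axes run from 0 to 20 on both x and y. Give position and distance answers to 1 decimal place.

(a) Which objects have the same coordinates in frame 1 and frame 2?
the brown cross, the blue triangle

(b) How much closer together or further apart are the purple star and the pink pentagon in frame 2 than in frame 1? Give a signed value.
+10.3

Distance in frame 1: 8.0. Distance in frame 2: 18.3.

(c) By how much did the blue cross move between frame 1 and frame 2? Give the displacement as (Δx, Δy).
(3.3, -4.4)

The blue cross was at (1.2, 16.6) in frame 1 and (4.5, 12.2) in frame 2.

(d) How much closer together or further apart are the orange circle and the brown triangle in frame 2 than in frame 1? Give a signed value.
-2.1

Distance in frame 1: 8.6. Distance in frame 2: 6.5.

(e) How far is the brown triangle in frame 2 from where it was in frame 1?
4.8

The brown triangle moved from (10.0, 9.6) to (5.9, 7.2), a distance of √(4.1² + 2.4²) ≈ 4.8.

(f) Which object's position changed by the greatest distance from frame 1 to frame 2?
the purple star

(moved 7.9; next 6.6)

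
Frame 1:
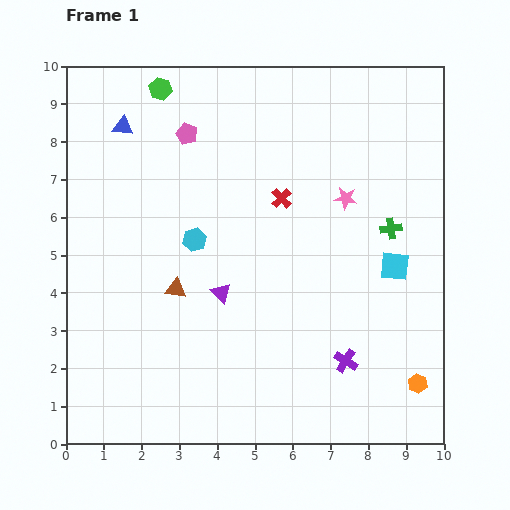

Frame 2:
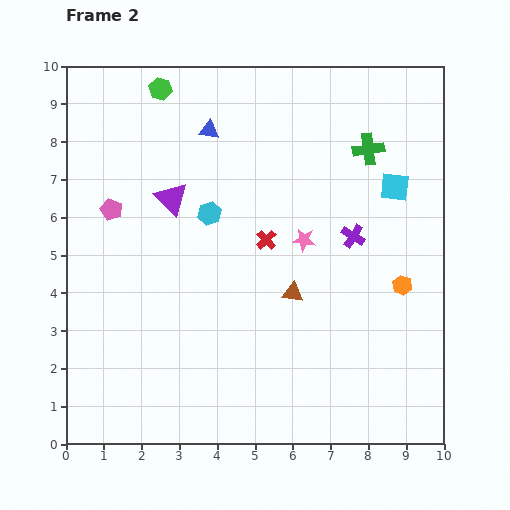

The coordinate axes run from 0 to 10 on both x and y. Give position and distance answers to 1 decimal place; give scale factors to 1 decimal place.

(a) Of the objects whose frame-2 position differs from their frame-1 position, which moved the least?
the cyan hexagon

(moved 0.8)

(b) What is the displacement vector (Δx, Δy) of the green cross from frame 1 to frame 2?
(-0.6, 2.1)

The green cross was at (8.6, 5.7) in frame 1 and (8.0, 7.8) in frame 2.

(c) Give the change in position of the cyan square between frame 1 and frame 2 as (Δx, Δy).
(0.0, 2.1)

The cyan square was at (8.7, 4.7) in frame 1 and (8.7, 6.8) in frame 2.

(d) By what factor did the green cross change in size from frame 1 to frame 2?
1.5×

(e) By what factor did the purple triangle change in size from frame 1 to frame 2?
1.6×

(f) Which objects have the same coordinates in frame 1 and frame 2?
the green hexagon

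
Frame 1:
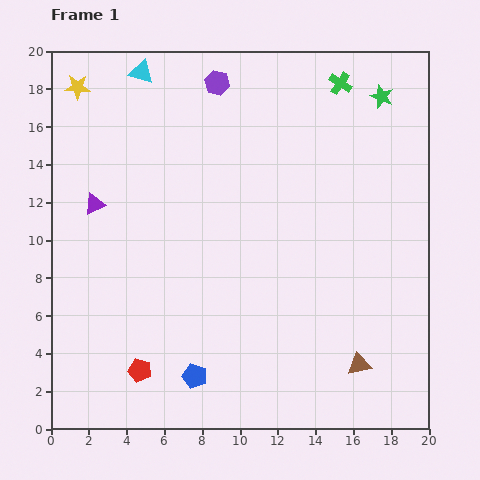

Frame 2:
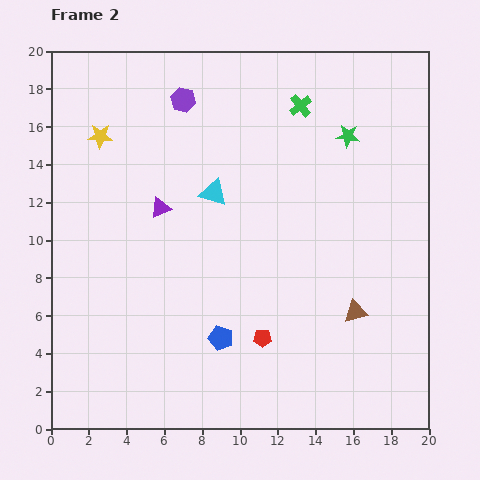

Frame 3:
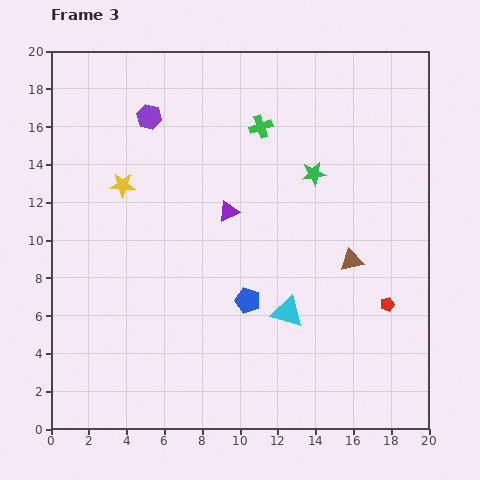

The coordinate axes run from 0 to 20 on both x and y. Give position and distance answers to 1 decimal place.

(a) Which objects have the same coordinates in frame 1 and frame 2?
none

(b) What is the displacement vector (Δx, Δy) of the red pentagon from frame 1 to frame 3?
(13.1, 3.5)

The red pentagon was at (4.7, 3.1) in frame 1 and (17.8, 6.6) in frame 3.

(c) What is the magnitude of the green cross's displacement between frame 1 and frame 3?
4.8

The green cross moved from (15.3, 18.3) to (11.1, 16.0), a distance of √(4.2² + 2.3²) ≈ 4.8.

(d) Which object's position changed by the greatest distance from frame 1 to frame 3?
the cyan triangle

(moved 14.9; next 13.6)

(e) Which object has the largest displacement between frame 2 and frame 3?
the cyan triangle

(moved 7.4; next 6.8)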